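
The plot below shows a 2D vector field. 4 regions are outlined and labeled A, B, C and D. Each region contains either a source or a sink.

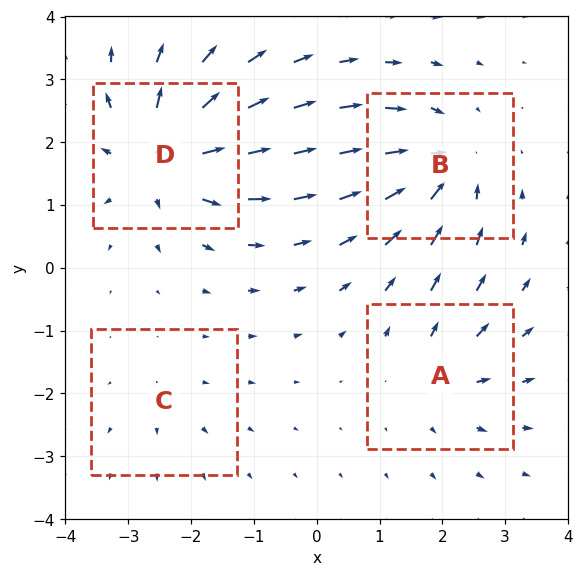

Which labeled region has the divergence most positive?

D

Divergence at each region's feature centre — A: about +4, B: about -6, C: about +2, D: about +7. Region D is most positive.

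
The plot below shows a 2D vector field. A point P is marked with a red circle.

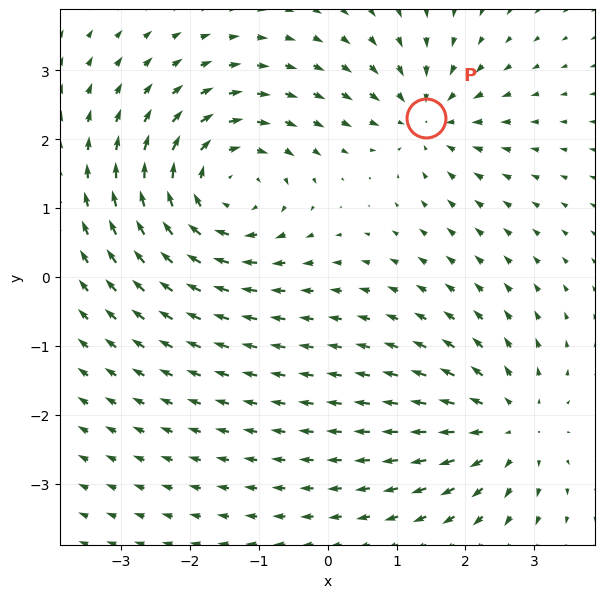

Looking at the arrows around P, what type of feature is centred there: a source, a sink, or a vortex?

At P (1.4, 2.3) the arrows converge inward. Divergence about -3, curl ≈0 — negative divergence with near-zero curl is a sink.

sink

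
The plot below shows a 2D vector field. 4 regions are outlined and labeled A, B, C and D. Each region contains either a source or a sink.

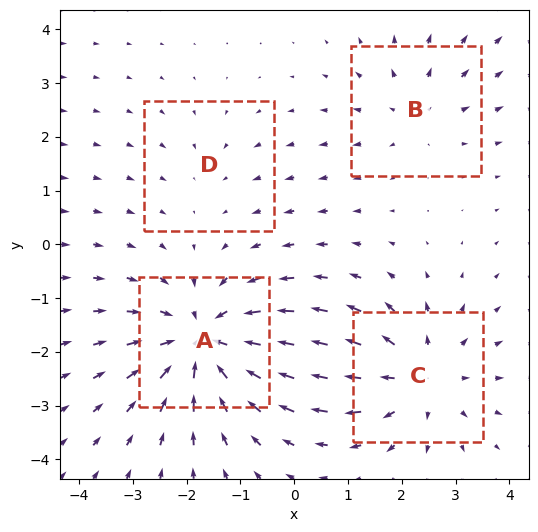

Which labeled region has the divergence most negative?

Divergence at each region's feature centre — A: about -6, B: about +3, C: about +5, D: about -2. Region A is most negative.

A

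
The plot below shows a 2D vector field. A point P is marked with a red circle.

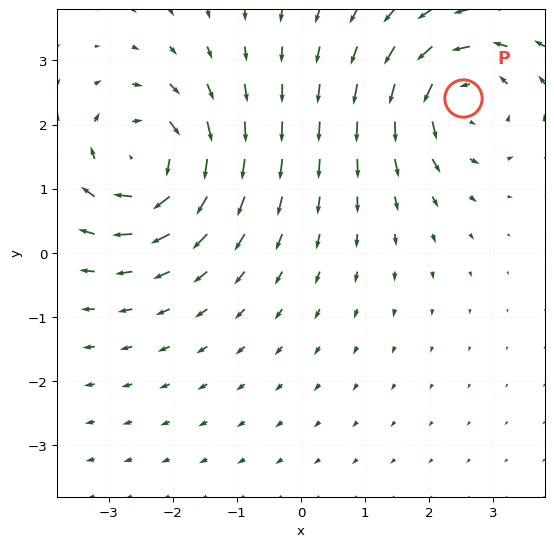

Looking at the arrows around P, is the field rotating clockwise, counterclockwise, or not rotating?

Near P at (2.5, 2.4) the arrows circulate counterclockwise. The curl (z-component) there is about +3; positive curl means counterclockwise rotation.

counterclockwise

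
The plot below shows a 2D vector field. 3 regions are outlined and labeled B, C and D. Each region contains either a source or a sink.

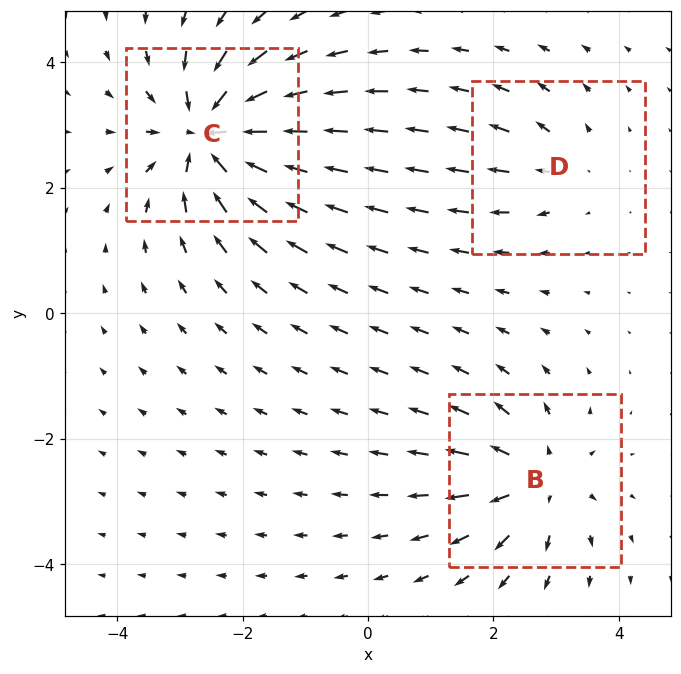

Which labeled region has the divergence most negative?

C

Divergence at each region's feature centre — B: about +4, C: about -6, D: about +2. Region C is most negative.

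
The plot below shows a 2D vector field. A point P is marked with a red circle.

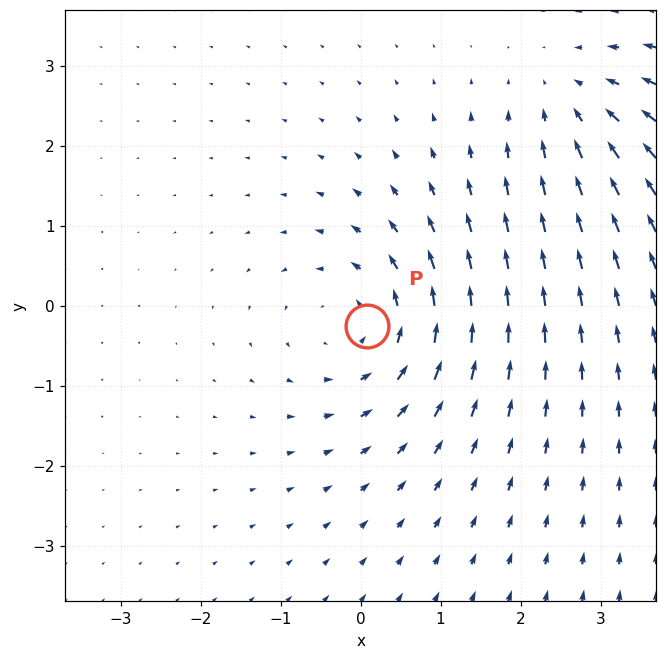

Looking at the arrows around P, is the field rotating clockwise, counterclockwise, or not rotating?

Near P at (0.1, -0.3) the arrows circulate counterclockwise. The curl (z-component) there is about +4; positive curl means counterclockwise rotation.

counterclockwise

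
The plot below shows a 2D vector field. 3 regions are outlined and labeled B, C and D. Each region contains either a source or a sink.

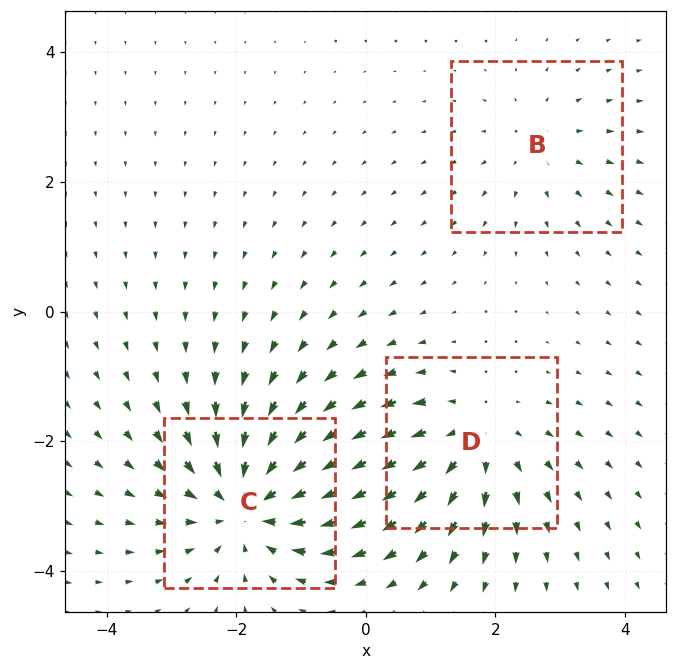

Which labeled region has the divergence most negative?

C

Divergence at each region's feature centre — B: about +2, C: about -5, D: about +3. Region C is most negative.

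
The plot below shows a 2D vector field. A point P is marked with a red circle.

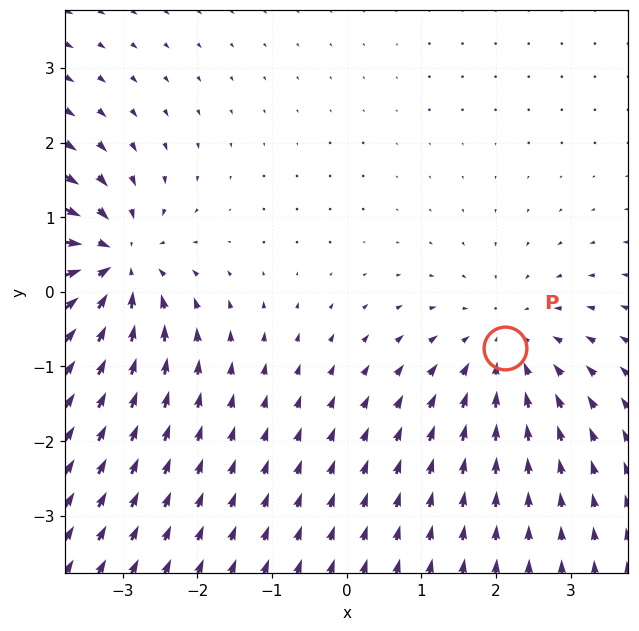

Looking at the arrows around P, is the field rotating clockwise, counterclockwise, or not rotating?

Near P at (2.1, -0.7) the arrows show no circulation. The curl there is ≈0.

not rotating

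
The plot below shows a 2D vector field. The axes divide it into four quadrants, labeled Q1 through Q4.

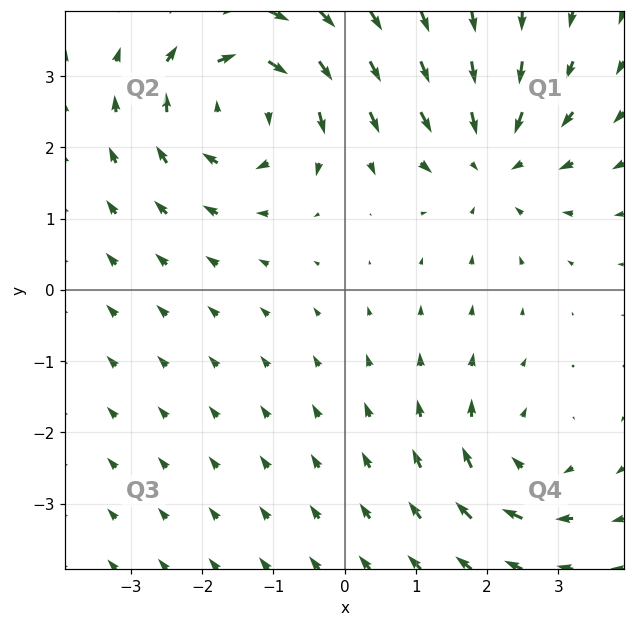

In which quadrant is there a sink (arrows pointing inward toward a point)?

The sink sits at approximately (2.1, 1.8), which lies in quadrant Q1. The divergence there is about -3, negative as expected for a sink.

Q1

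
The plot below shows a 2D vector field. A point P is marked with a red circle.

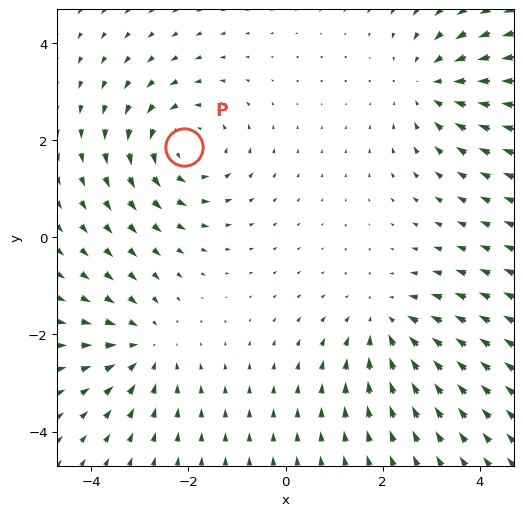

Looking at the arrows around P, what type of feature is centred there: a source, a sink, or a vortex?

At P (-2.1, 1.9) the arrows circulate counterclockwise. Divergence ≈0, curl about +5 — near-zero divergence with nonzero curl is a vortex.

vortex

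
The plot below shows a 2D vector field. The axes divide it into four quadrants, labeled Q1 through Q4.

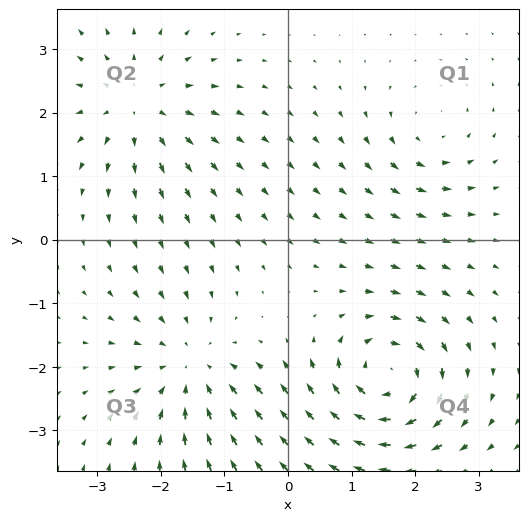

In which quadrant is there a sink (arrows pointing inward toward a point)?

The sink sits at approximately (-1.5, -2.0), which lies in quadrant Q3. The divergence there is about -4, negative as expected for a sink.

Q3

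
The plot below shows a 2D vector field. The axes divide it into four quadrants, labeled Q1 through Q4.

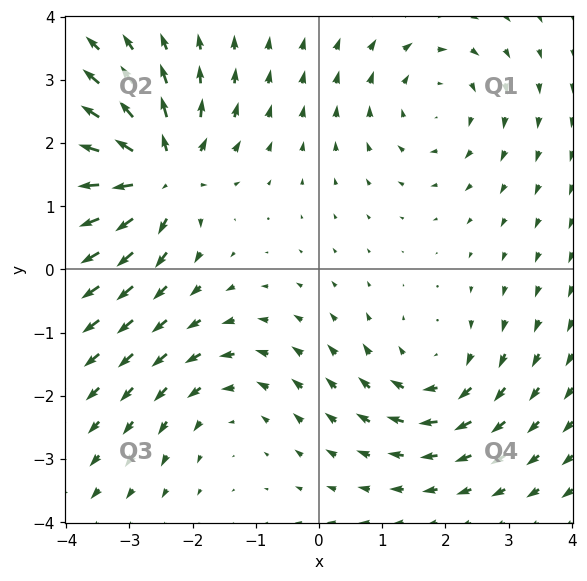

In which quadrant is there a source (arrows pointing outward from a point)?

Q2

The source sits at approximately (-2.6, 1.5), which lies in quadrant Q2. The divergence there is about +7, positive as expected for a source.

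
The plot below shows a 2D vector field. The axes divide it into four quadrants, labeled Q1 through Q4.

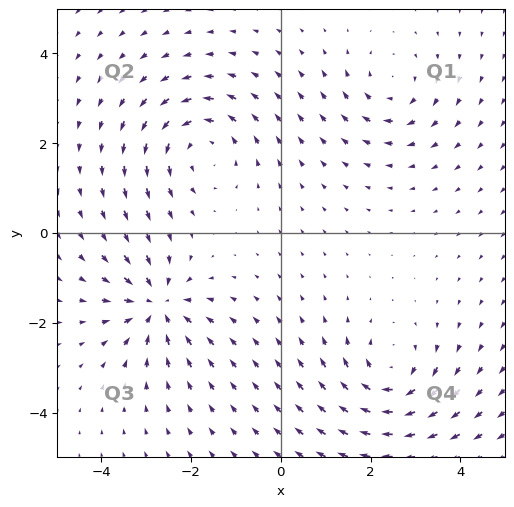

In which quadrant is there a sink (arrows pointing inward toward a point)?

The sink sits at approximately (-2.7, -1.6), which lies in quadrant Q3. The divergence there is about -5, negative as expected for a sink.

Q3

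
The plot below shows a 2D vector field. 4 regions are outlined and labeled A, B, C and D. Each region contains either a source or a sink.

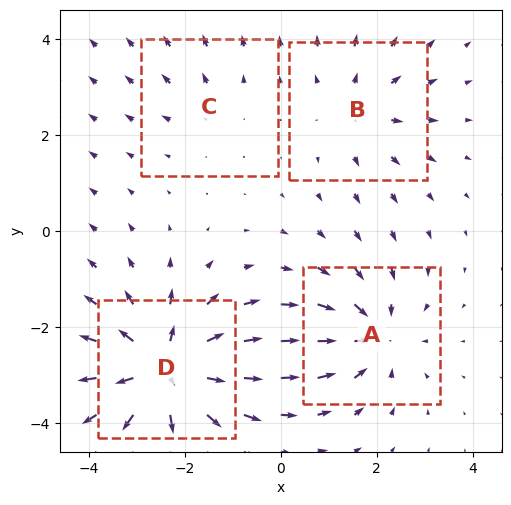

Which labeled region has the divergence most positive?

D

Divergence at each region's feature centre — A: about -5, B: about +3, C: about +2, D: about +7. Region D is most positive.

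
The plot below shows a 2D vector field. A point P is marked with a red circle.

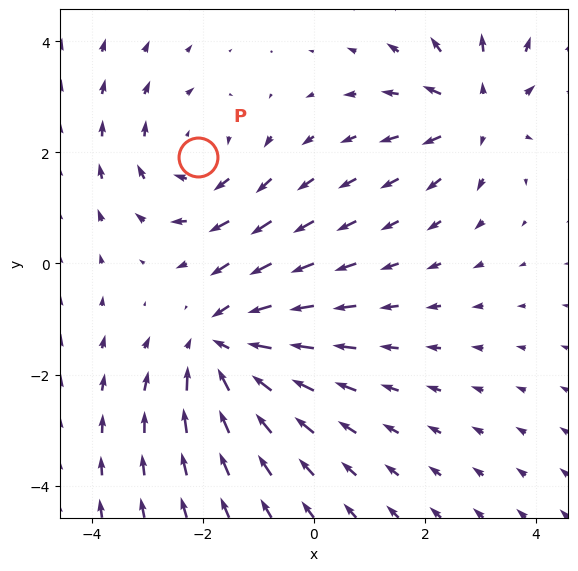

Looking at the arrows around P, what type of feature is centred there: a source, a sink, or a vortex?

At P (-2.1, 1.9) the arrows circulate clockwise. Divergence ≈0, curl about -3 — near-zero divergence with nonzero curl is a vortex.

vortex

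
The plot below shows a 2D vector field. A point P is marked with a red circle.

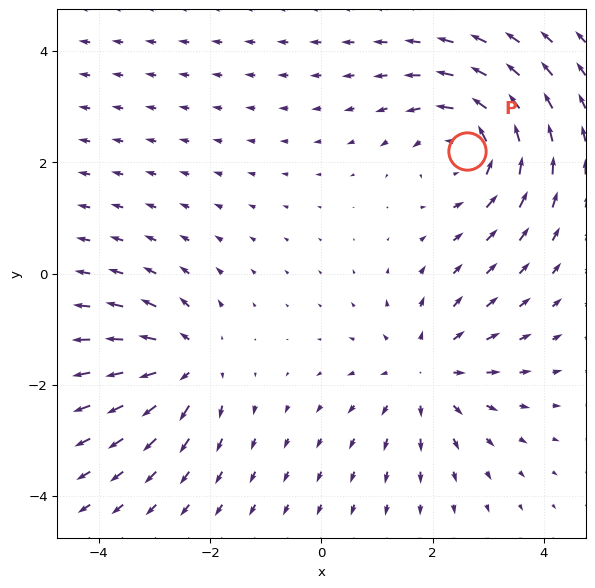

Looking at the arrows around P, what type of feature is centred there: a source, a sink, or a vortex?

At P (2.6, 2.2) the arrows circulate counterclockwise. Divergence ≈0, curl about +5 — near-zero divergence with nonzero curl is a vortex.

vortex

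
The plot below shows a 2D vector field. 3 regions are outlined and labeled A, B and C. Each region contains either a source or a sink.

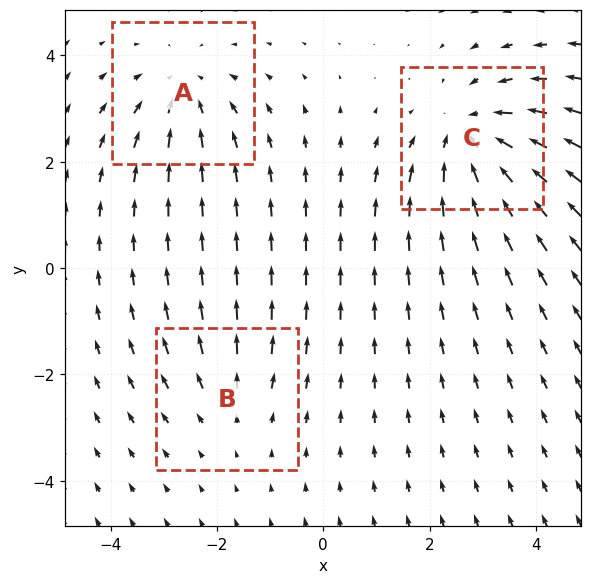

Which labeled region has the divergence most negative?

Divergence at each region's feature centre — A: about -3, B: about +2, C: about -4. Region C is most negative.

C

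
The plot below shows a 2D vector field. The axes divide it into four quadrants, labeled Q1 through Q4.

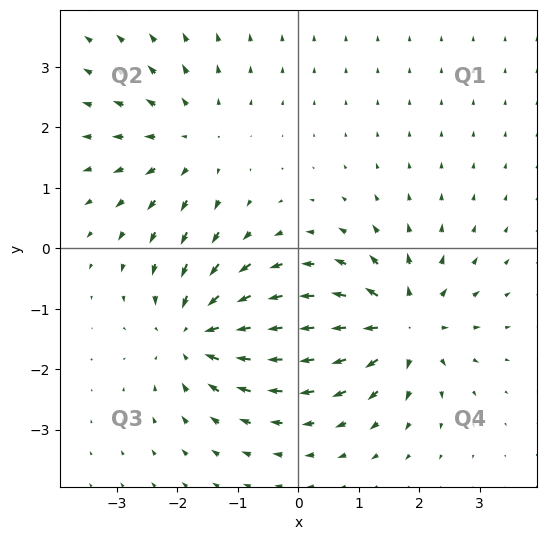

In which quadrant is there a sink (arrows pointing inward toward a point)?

Q3

The sink sits at approximately (-1.7, -1.4), which lies in quadrant Q3. The divergence there is about -4, negative as expected for a sink.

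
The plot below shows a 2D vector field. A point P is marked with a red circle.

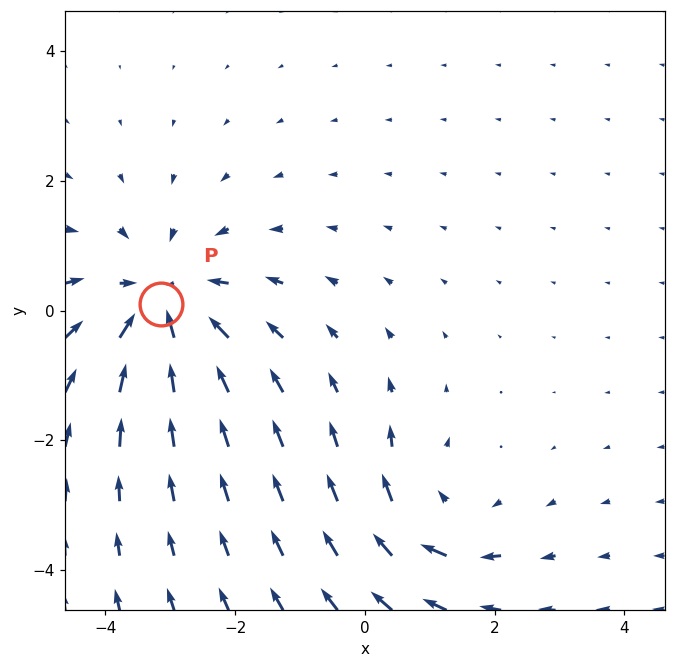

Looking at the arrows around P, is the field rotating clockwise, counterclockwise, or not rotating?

not rotating

Near P at (-3.1, 0.1) the arrows show no circulation. The curl there is ≈0.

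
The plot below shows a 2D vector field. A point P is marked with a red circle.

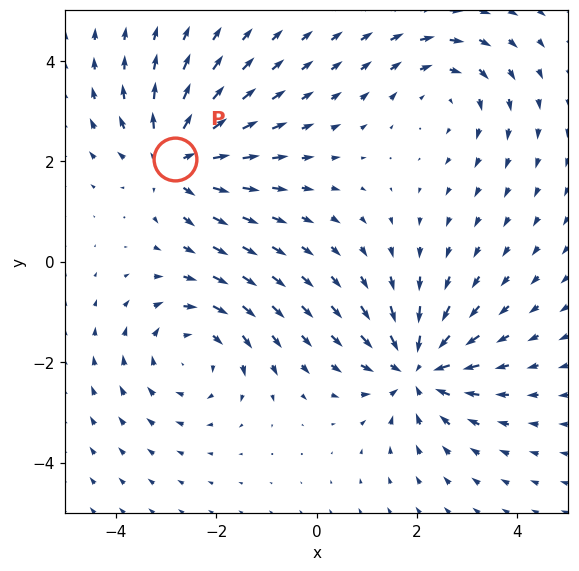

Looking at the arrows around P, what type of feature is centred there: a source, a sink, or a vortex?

At P (-2.8, 2.0) the arrows spread outward. Divergence about +5, curl ≈0 — positive divergence with near-zero curl is a source.

source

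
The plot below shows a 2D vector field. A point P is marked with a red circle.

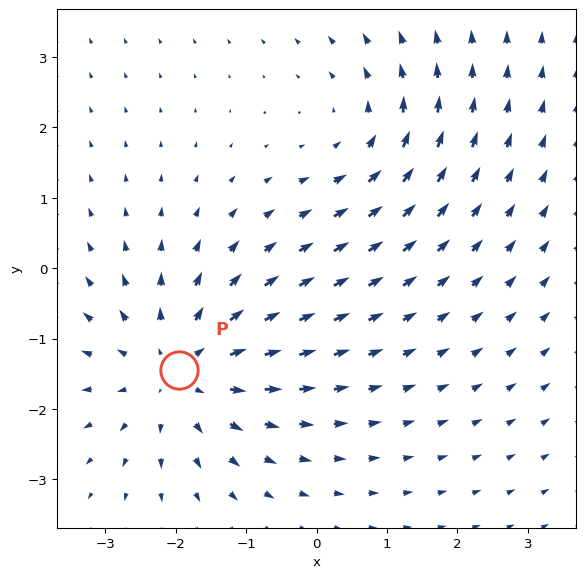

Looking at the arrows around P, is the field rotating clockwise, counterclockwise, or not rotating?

not rotating

Near P at (-2.0, -1.5) the arrows show no circulation. The curl there is ≈0.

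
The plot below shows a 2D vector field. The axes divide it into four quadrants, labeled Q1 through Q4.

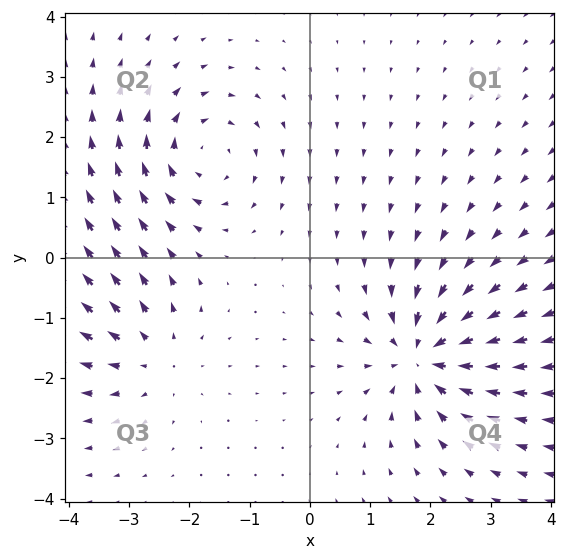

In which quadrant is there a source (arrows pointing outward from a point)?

The source sits at approximately (-2.6, -1.6), which lies in quadrant Q3. The divergence there is about +3, positive as expected for a source.

Q3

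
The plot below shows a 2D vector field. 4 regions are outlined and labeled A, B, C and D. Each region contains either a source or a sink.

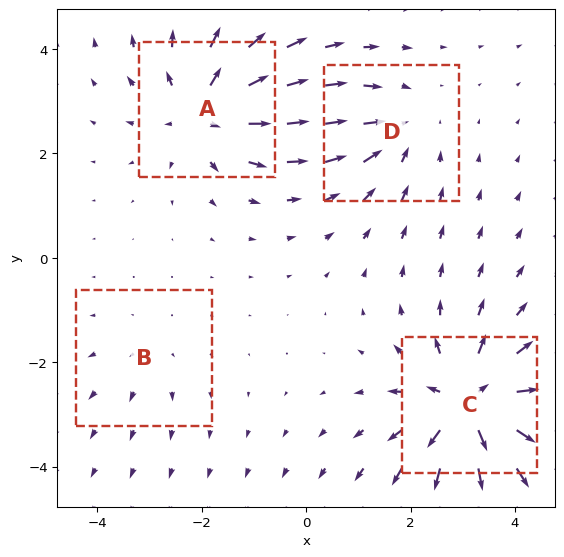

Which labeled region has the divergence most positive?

Divergence at each region's feature centre — A: about +6, B: about +2, C: about +7, D: about -4. Region C is most positive.

C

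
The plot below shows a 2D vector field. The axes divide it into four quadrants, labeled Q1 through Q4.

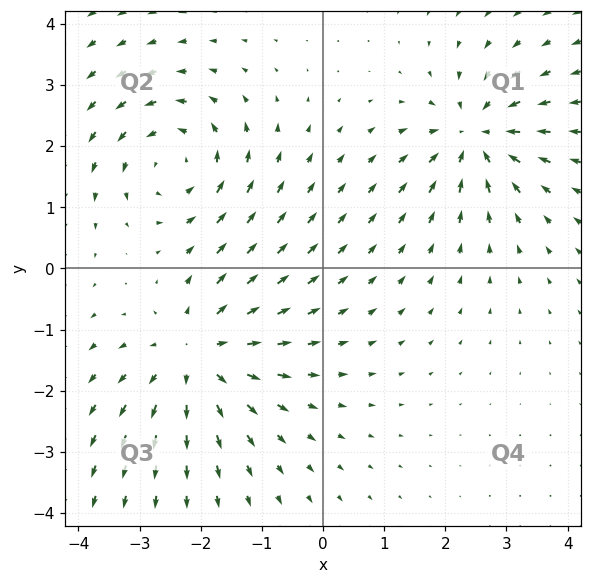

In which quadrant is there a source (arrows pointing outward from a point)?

Q3

The source sits at approximately (-2.0, -1.4), which lies in quadrant Q3. The divergence there is about +5, positive as expected for a source.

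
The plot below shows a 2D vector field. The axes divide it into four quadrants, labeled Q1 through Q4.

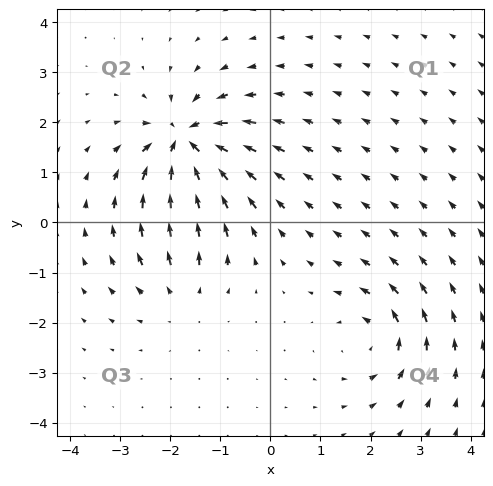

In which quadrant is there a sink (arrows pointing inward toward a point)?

The sink sits at approximately (-1.7, 1.6), which lies in quadrant Q2. The divergence there is about -6, negative as expected for a sink.

Q2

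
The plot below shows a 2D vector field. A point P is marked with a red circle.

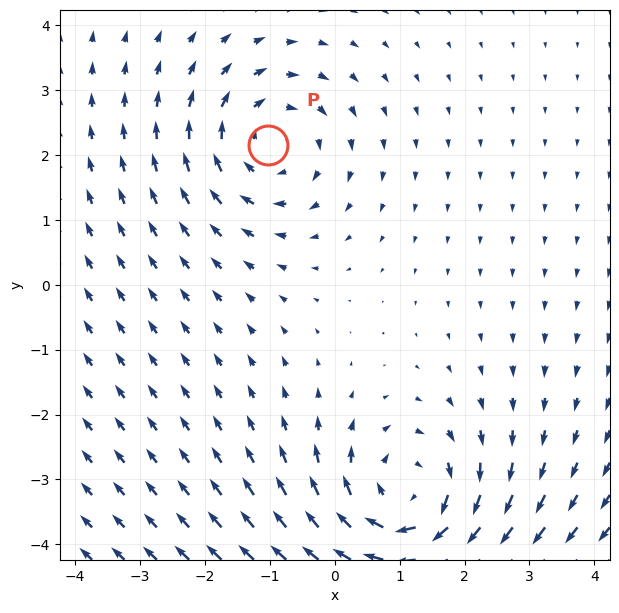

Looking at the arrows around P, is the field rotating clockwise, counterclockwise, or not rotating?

Near P at (-1.0, 2.2) the arrows circulate clockwise. The curl (z-component) there is about -3; negative curl means clockwise rotation.

clockwise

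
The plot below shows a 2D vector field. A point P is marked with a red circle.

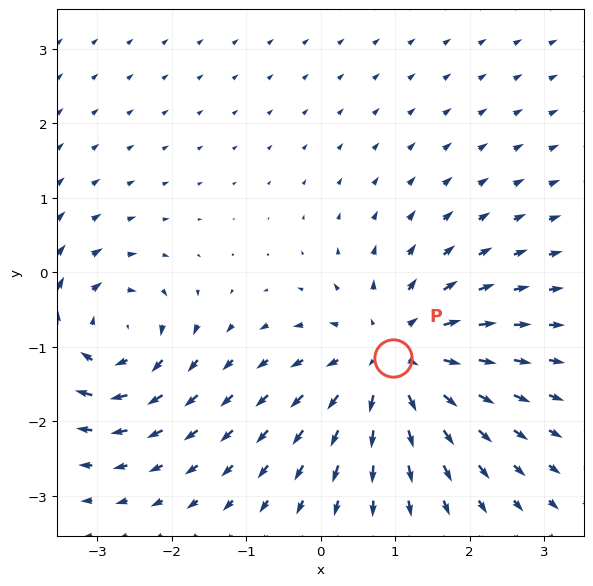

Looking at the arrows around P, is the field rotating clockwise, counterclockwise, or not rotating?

not rotating

Near P at (1.0, -1.2) the arrows show no circulation. The curl there is ≈0.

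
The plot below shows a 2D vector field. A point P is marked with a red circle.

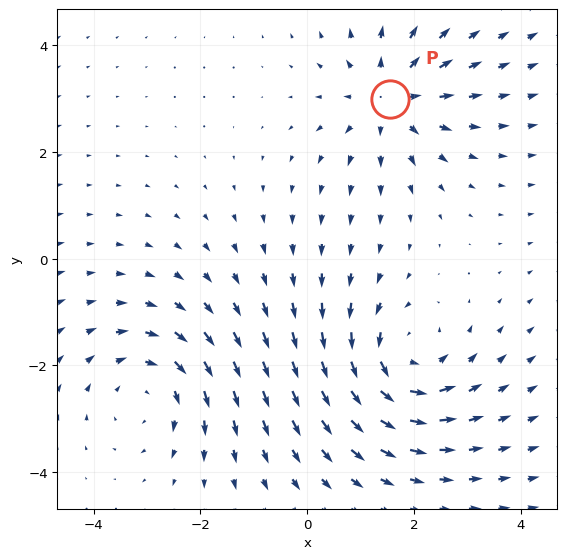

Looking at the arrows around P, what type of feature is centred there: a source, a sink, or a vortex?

At P (1.6, 3.0) the arrows spread outward. Divergence about +4, curl ≈0 — positive divergence with near-zero curl is a source.

source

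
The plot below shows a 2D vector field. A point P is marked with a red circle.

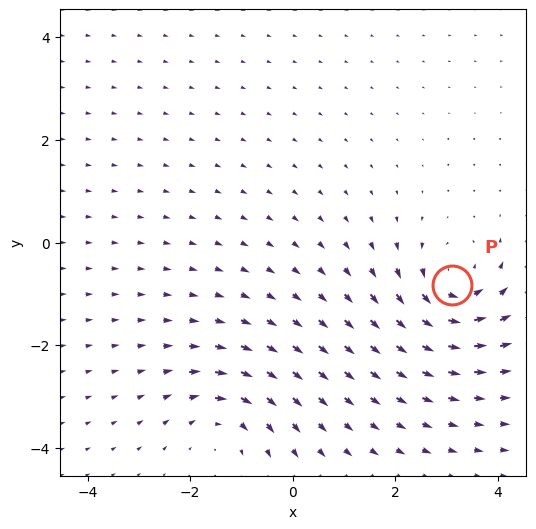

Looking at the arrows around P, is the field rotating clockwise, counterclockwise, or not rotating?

Near P at (3.1, -0.8) the arrows circulate counterclockwise. The curl (z-component) there is about +5; positive curl means counterclockwise rotation.

counterclockwise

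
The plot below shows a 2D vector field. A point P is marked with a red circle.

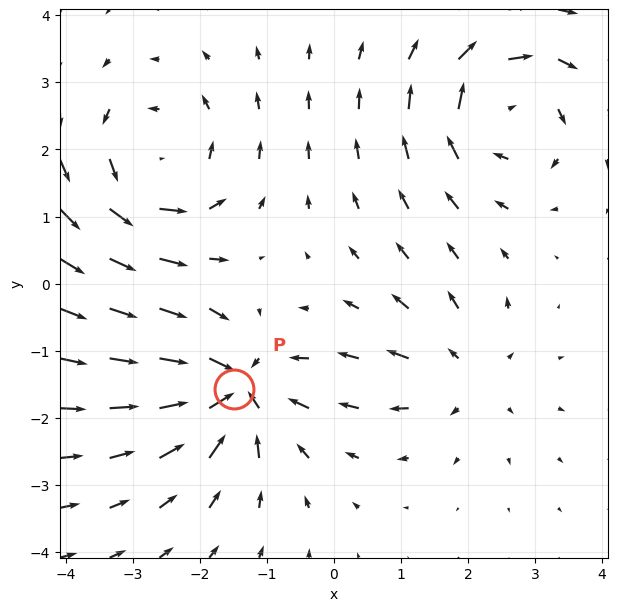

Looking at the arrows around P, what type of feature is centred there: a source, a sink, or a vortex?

sink

At P (-1.5, -1.6) the arrows converge inward. Divergence about -7, curl ≈0 — negative divergence with near-zero curl is a sink.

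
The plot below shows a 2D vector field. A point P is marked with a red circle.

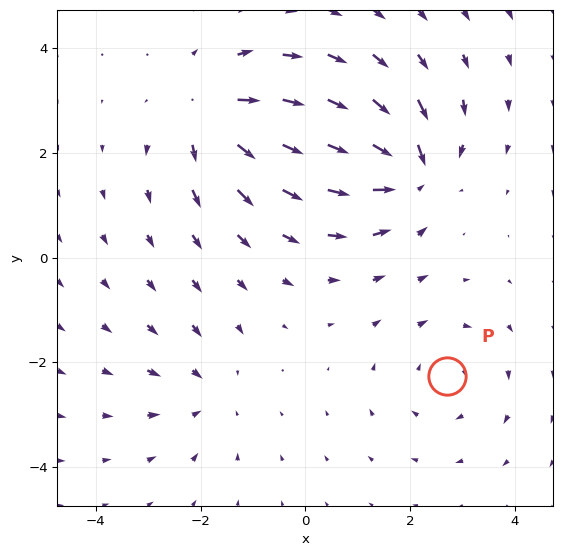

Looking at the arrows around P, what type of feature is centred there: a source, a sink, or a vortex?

At P (2.7, -2.3) the arrows circulate clockwise. Divergence ≈0, curl about -3 — near-zero divergence with nonzero curl is a vortex.

vortex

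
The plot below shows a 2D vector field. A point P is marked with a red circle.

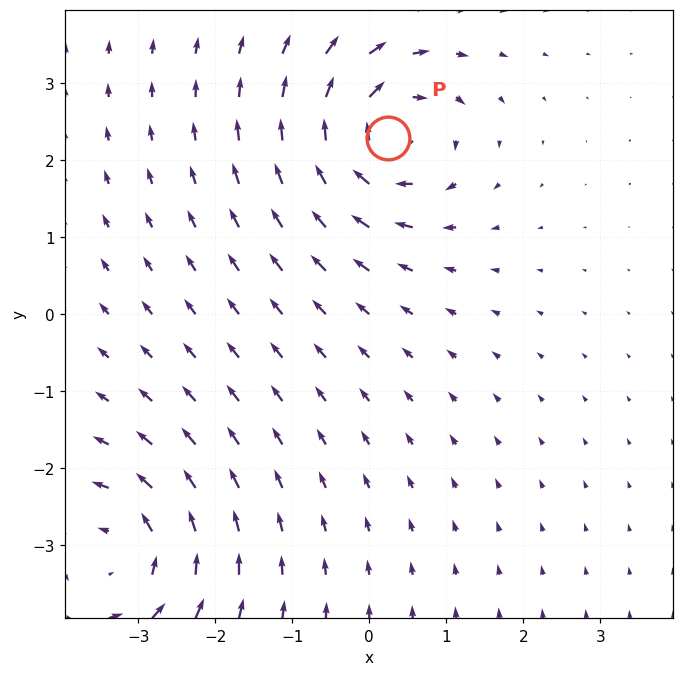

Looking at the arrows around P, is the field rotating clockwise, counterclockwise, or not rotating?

Near P at (0.2, 2.3) the arrows circulate clockwise. The curl (z-component) there is about -7; negative curl means clockwise rotation.

clockwise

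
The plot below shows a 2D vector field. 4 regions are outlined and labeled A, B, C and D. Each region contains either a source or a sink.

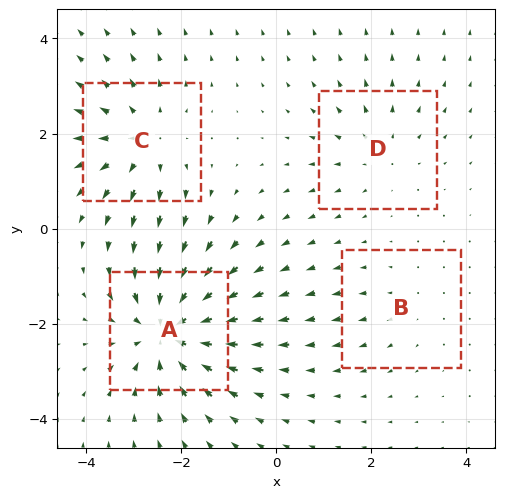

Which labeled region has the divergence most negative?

Divergence at each region's feature centre — A: about -7, B: about +2, C: about +5, D: about +3. Region A is most negative.

A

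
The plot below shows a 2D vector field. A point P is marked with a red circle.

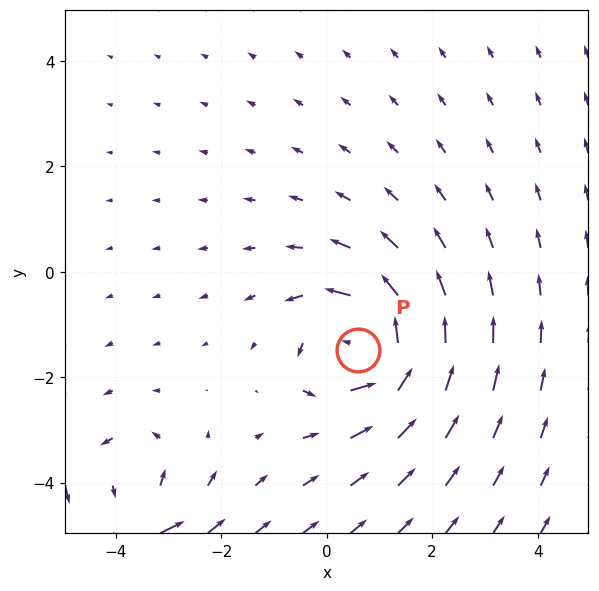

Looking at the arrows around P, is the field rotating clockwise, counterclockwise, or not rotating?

counterclockwise

Near P at (0.6, -1.5) the arrows circulate counterclockwise. The curl (z-component) there is about +7; positive curl means counterclockwise rotation.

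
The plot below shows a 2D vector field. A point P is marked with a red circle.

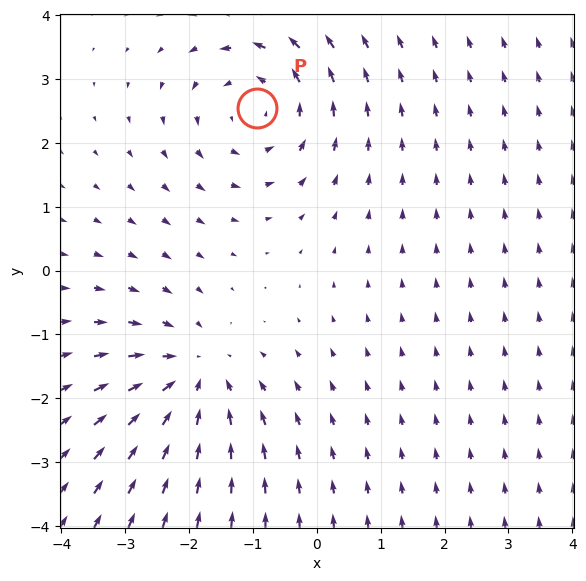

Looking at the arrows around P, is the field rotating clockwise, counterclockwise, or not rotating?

Near P at (-0.9, 2.5) the arrows circulate counterclockwise. The curl (z-component) there is about +4; positive curl means counterclockwise rotation.

counterclockwise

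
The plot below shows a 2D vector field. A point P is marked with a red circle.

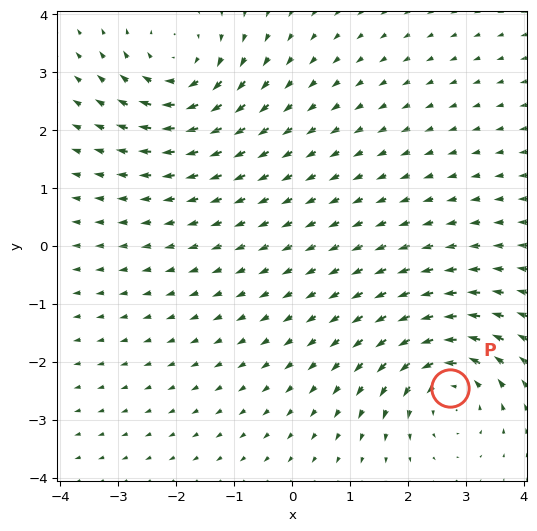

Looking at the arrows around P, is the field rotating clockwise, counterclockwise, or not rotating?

Near P at (2.7, -2.5) the arrows circulate counterclockwise. The curl (z-component) there is about +4; positive curl means counterclockwise rotation.

counterclockwise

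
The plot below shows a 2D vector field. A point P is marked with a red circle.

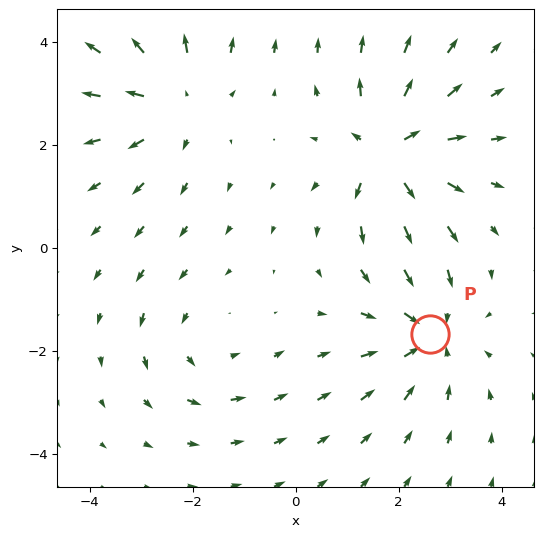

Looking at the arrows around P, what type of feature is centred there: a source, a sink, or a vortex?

sink

At P (2.6, -1.7) the arrows converge inward. Divergence about -3, curl ≈0 — negative divergence with near-zero curl is a sink.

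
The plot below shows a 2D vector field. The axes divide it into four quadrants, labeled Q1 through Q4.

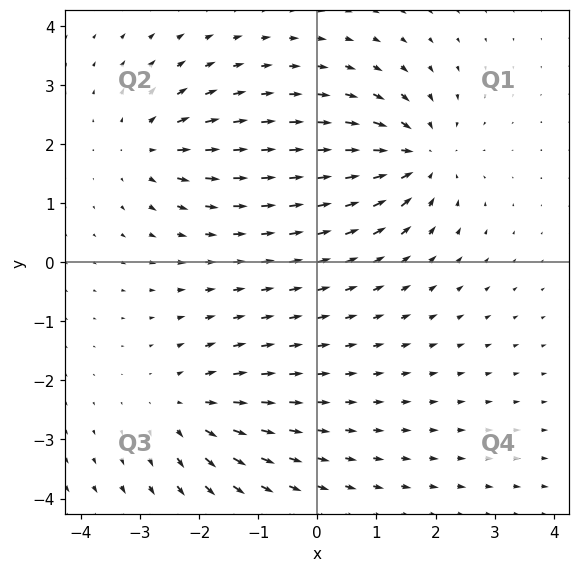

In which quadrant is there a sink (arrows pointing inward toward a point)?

The sink sits at approximately (1.7, 1.8), which lies in quadrant Q1. The divergence there is about -4, negative as expected for a sink.

Q1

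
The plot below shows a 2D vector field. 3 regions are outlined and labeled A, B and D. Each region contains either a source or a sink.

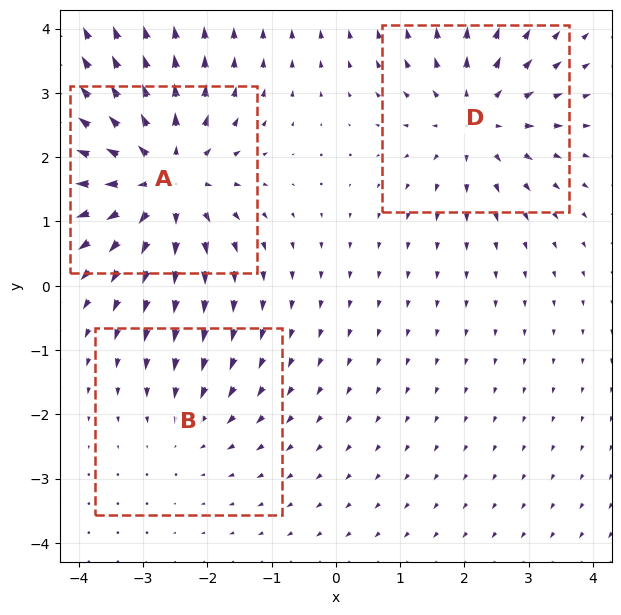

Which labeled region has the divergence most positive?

A

Divergence at each region's feature centre — A: about +5, B: about -2, D: about +3. Region A is most positive.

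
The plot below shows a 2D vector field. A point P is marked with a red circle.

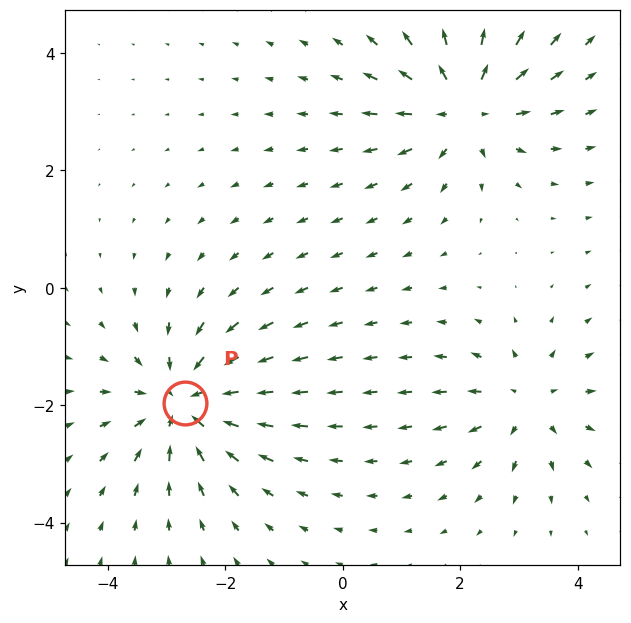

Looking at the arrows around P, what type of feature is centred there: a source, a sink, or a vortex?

At P (-2.7, -2.0) the arrows converge inward. Divergence about -5, curl ≈0 — negative divergence with near-zero curl is a sink.

sink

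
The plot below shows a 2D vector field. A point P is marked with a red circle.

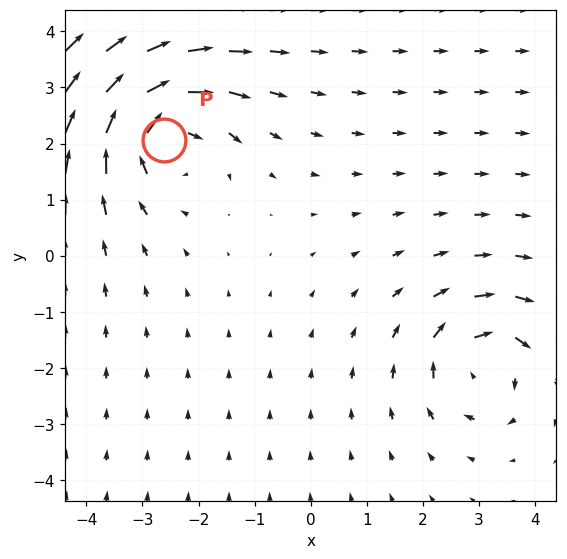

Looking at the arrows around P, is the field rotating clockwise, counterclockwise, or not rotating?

Near P at (-2.6, 2.1) the arrows circulate clockwise. The curl (z-component) there is about -6; negative curl means clockwise rotation.

clockwise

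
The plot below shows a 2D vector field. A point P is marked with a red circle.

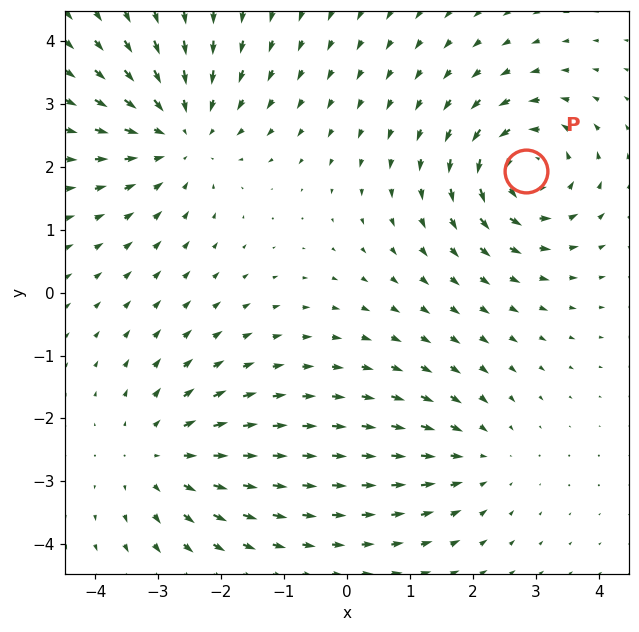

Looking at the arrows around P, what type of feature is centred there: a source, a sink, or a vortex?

vortex

At P (2.8, 1.9) the arrows circulate counterclockwise. Divergence ≈0, curl about +5 — near-zero divergence with nonzero curl is a vortex.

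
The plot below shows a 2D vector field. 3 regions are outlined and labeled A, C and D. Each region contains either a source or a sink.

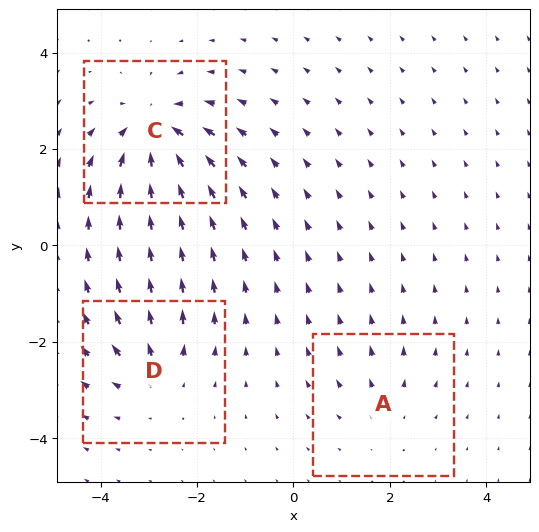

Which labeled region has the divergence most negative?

C

Divergence at each region's feature centre — A: about +2, C: about -5, D: about +3. Region C is most negative.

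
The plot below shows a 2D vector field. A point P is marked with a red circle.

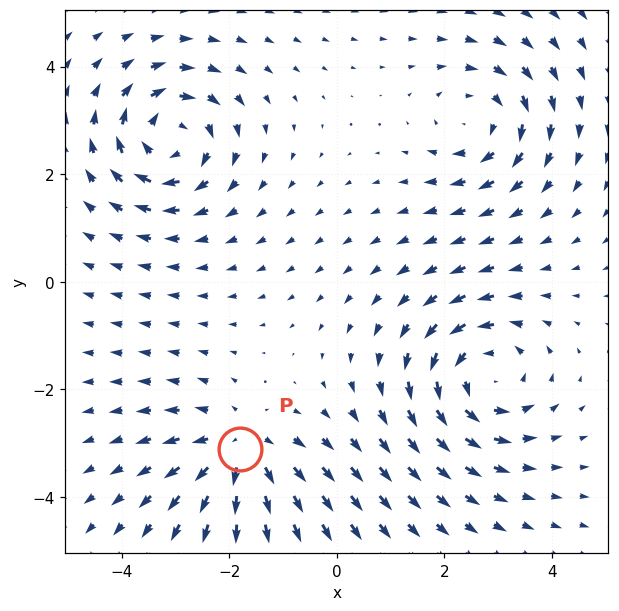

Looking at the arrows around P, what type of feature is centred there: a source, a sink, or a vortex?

At P (-1.8, -3.1) the arrows spread outward. Divergence about +4, curl ≈0 — positive divergence with near-zero curl is a source.

source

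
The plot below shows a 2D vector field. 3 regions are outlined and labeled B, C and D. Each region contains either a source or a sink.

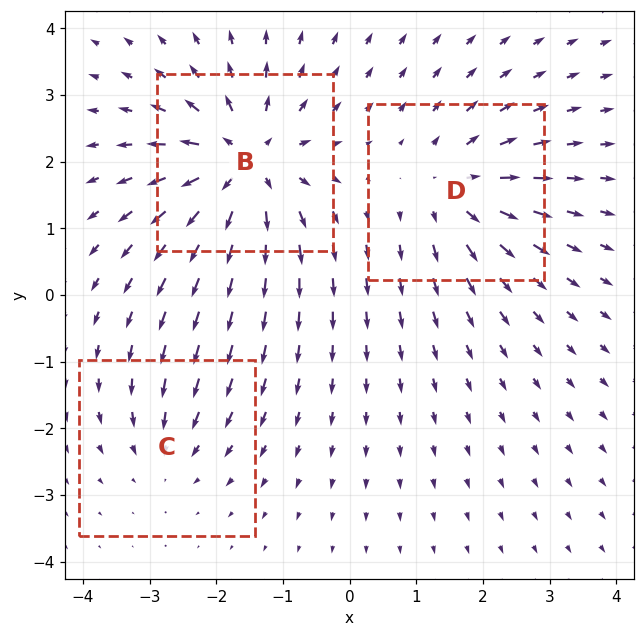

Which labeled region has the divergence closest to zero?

C

Divergence at each region's feature centre — B: about +6, C: about -2, D: about +4. Region C is closest to zero.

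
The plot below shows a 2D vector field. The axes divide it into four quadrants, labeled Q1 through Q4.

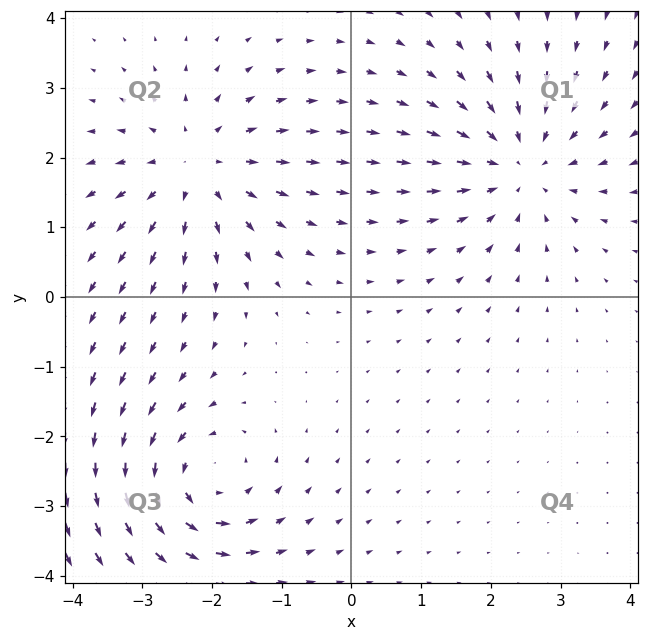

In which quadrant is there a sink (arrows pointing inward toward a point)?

The sink sits at approximately (2.4, 1.9), which lies in quadrant Q1. The divergence there is about -4, negative as expected for a sink.

Q1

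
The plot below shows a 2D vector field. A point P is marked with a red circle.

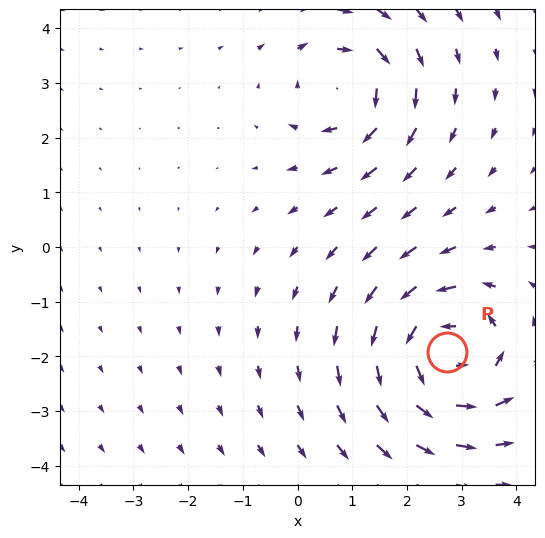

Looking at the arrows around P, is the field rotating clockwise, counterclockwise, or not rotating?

Near P at (2.7, -1.9) the arrows circulate counterclockwise. The curl (z-component) there is about +4; positive curl means counterclockwise rotation.

counterclockwise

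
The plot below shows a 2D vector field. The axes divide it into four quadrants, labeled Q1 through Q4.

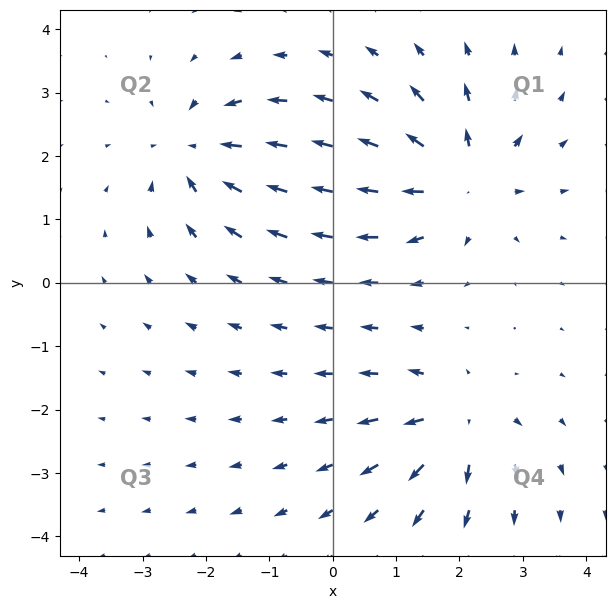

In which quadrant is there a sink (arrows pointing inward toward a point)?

The sink sits at approximately (-2.1, 2.1), which lies in quadrant Q2. The divergence there is about -5, negative as expected for a sink.

Q2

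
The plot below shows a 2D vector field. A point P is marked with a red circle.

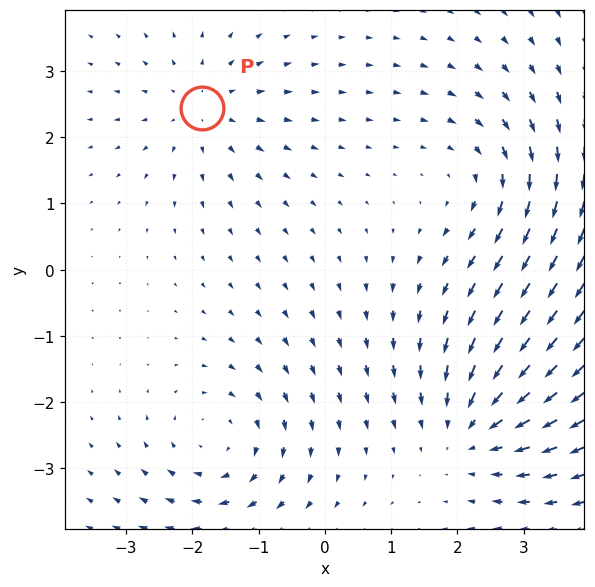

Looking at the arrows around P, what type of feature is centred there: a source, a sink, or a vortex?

At P (-1.8, 2.4) the arrows spread outward. Divergence about +3, curl ≈0 — positive divergence with near-zero curl is a source.

source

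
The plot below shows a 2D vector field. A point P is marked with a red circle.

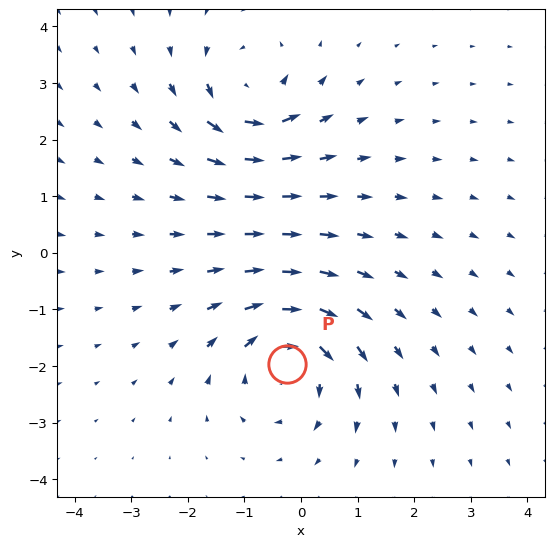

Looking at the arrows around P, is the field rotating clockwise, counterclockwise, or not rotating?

clockwise

Near P at (-0.2, -2.0) the arrows circulate clockwise. The curl (z-component) there is about -5; negative curl means clockwise rotation.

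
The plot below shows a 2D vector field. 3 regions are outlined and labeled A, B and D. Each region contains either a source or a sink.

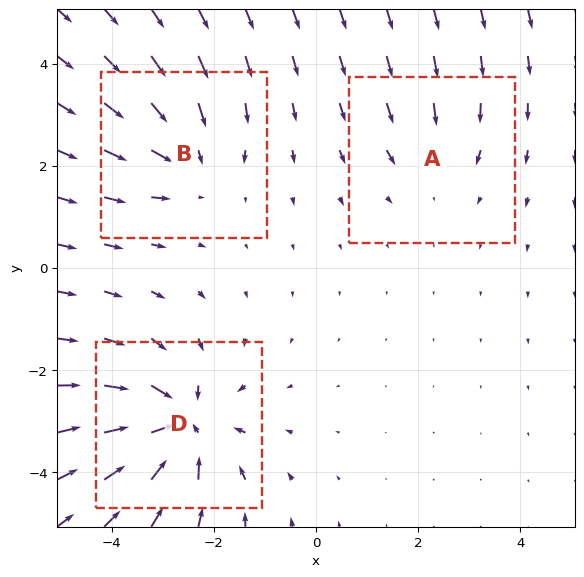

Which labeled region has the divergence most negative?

D

Divergence at each region's feature centre — A: about -2, B: about -3, D: about -5. Region D is most negative.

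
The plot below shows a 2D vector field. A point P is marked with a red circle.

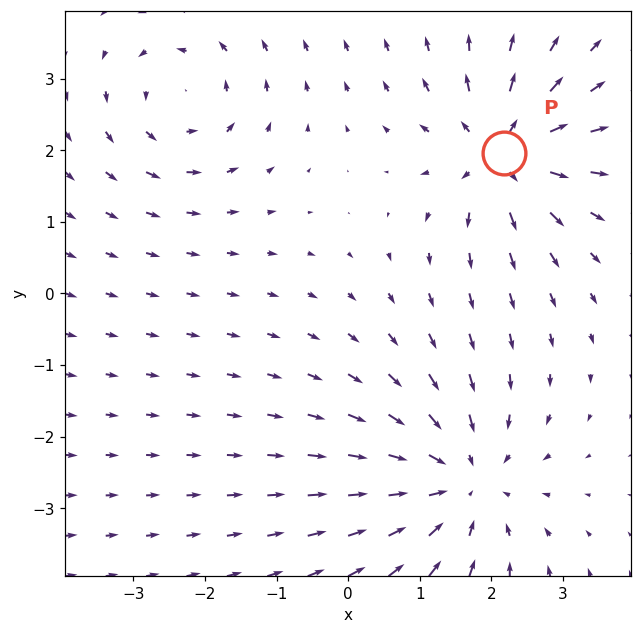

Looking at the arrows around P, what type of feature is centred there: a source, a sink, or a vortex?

At P (2.2, 2.0) the arrows spread outward. Divergence about +5, curl ≈0 — positive divergence with near-zero curl is a source.

source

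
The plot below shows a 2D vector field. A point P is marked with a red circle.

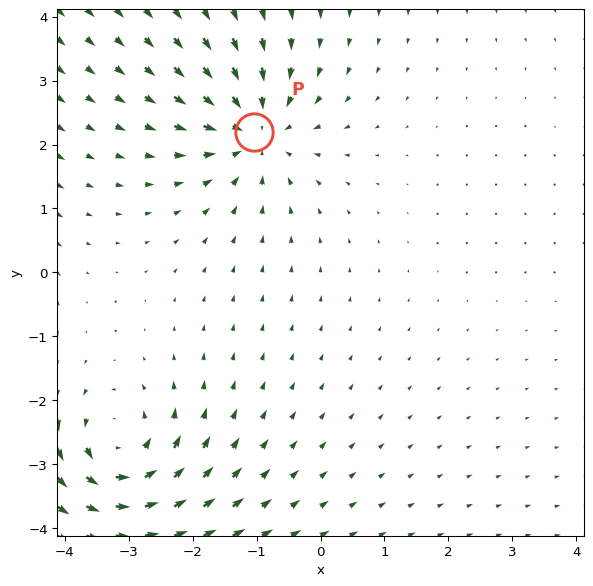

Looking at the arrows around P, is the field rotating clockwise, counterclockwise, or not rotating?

Near P at (-1.0, 2.2) the arrows show no circulation. The curl there is ≈0.

not rotating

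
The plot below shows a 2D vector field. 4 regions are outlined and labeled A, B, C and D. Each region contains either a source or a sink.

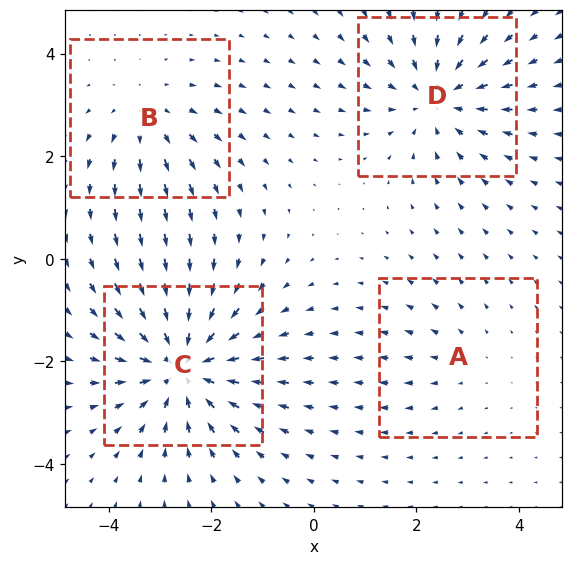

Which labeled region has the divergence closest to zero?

Divergence at each region's feature centre — A: about +2, B: about +3, C: about -6, D: about -4. Region A is closest to zero.

A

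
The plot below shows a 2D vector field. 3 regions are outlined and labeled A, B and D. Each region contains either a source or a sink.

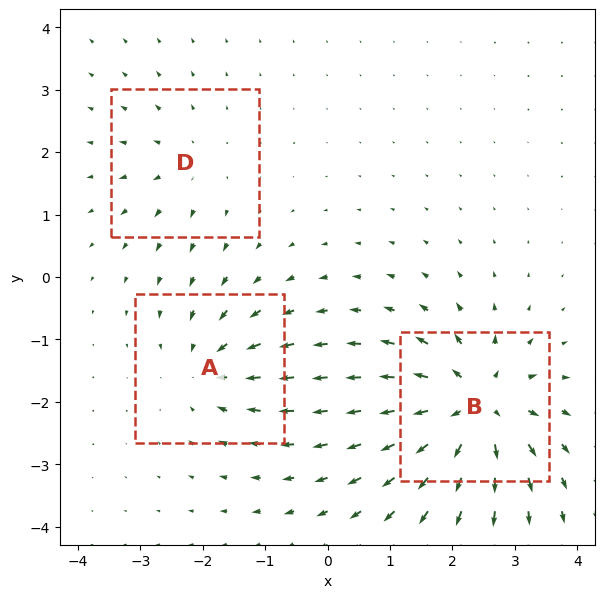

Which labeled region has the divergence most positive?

Divergence at each region's feature centre — A: about -4, B: about +7, D: about +3. Region B is most positive.

B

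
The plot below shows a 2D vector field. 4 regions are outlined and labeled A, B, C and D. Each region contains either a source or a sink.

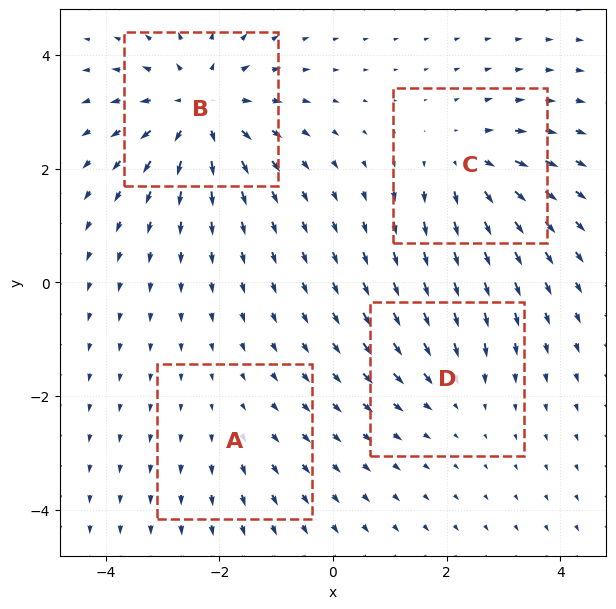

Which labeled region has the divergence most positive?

B

Divergence at each region's feature centre — A: about +2, B: about +7, C: about +4, D: about -3. Region B is most positive.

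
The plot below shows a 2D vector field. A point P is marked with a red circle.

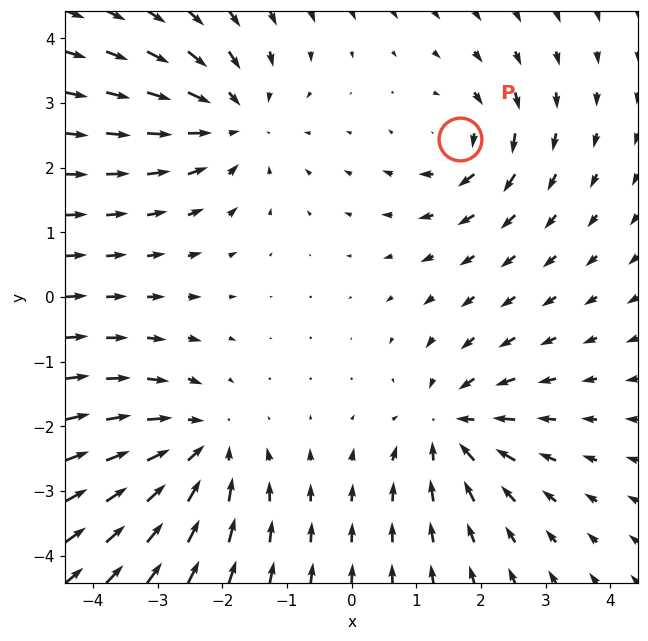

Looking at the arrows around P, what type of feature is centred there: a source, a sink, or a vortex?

vortex

At P (1.7, 2.4) the arrows circulate clockwise. Divergence ≈0, curl about -4 — near-zero divergence with nonzero curl is a vortex.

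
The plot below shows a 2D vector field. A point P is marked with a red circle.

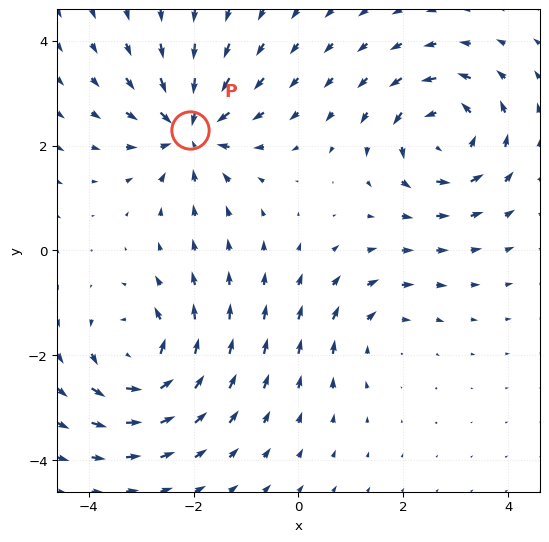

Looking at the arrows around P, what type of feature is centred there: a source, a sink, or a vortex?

At P (-2.1, 2.3) the arrows converge inward. Divergence about -6, curl ≈0 — negative divergence with near-zero curl is a sink.

sink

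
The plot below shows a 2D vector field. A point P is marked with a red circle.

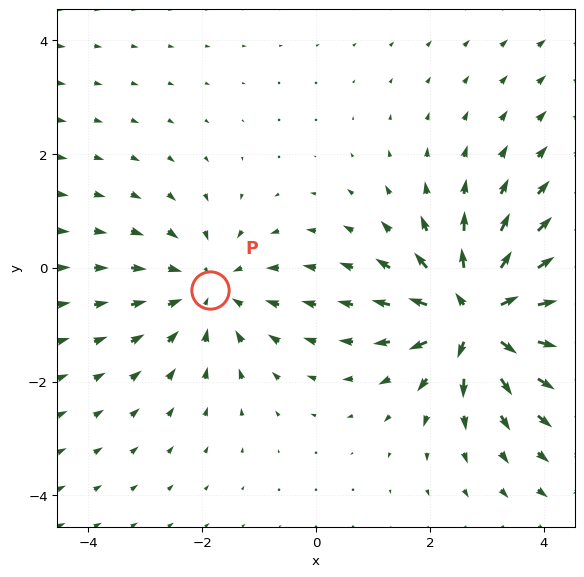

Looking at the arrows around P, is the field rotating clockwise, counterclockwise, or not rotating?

not rotating

Near P at (-1.9, -0.4) the arrows show no circulation. The curl there is ≈0.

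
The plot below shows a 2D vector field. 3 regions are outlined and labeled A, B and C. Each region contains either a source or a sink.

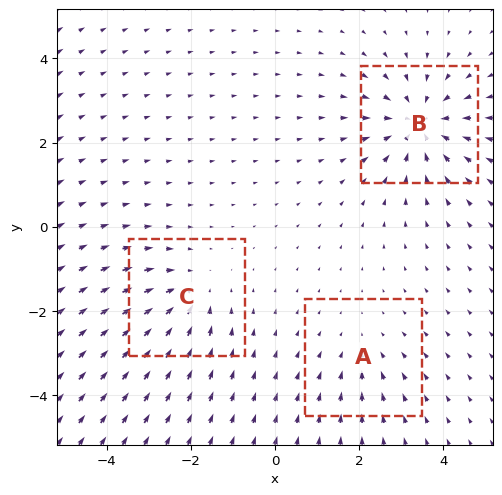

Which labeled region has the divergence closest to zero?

Divergence at each region's feature centre — A: about -2, B: about -5, C: about -3. Region A is closest to zero.

A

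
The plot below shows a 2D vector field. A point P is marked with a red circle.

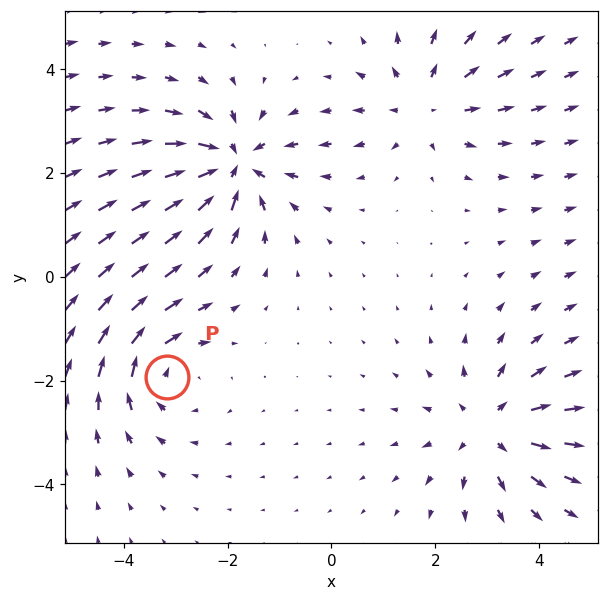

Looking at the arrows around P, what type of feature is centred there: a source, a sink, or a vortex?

vortex

At P (-3.2, -1.9) the arrows circulate clockwise. Divergence ≈0, curl about -3 — near-zero divergence with nonzero curl is a vortex.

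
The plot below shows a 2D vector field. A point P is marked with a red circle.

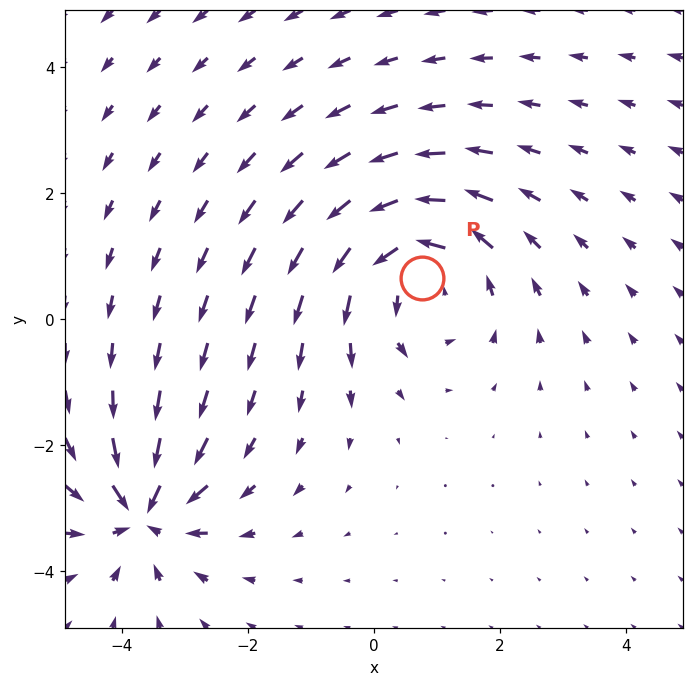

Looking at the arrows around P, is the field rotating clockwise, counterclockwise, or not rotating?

Near P at (0.8, 0.6) the arrows circulate counterclockwise. The curl (z-component) there is about +3; positive curl means counterclockwise rotation.

counterclockwise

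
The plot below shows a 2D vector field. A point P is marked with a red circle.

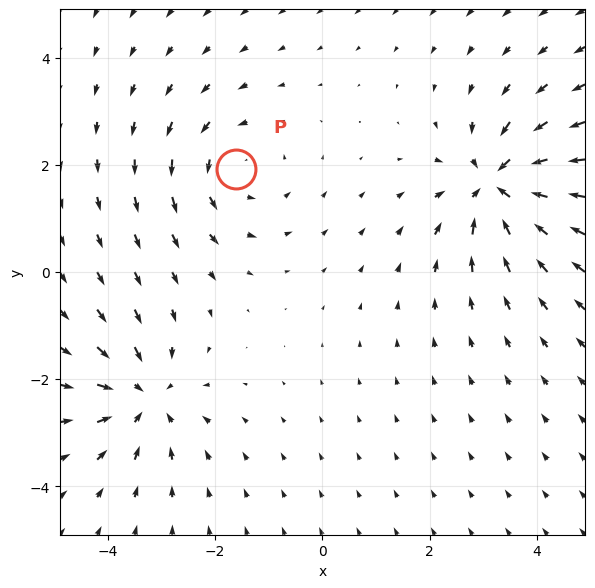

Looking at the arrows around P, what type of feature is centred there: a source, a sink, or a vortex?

At P (-1.6, 1.9) the arrows circulate counterclockwise. Divergence ≈0, curl about +3 — near-zero divergence with nonzero curl is a vortex.

vortex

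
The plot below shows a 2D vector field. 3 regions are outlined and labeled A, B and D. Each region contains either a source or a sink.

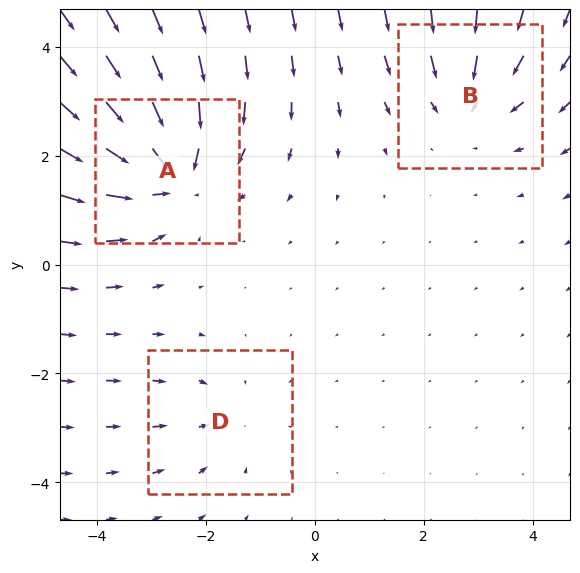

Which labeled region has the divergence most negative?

A

Divergence at each region's feature centre — A: about -4, B: about -3, D: about -2. Region A is most negative.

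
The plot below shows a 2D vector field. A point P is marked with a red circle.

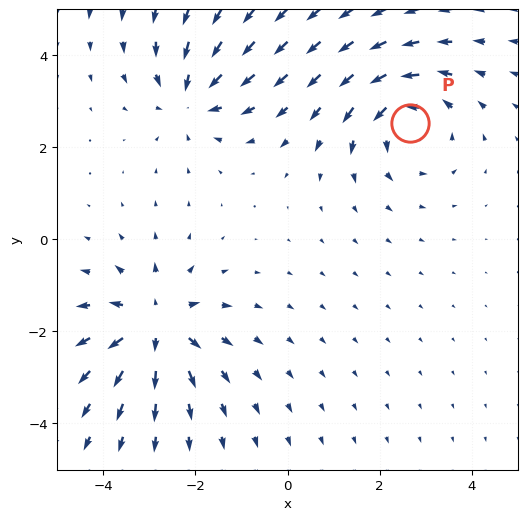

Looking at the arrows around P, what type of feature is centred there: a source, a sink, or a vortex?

At P (2.6, 2.5) the arrows circulate counterclockwise. Divergence ≈0, curl about +4 — near-zero divergence with nonzero curl is a vortex.

vortex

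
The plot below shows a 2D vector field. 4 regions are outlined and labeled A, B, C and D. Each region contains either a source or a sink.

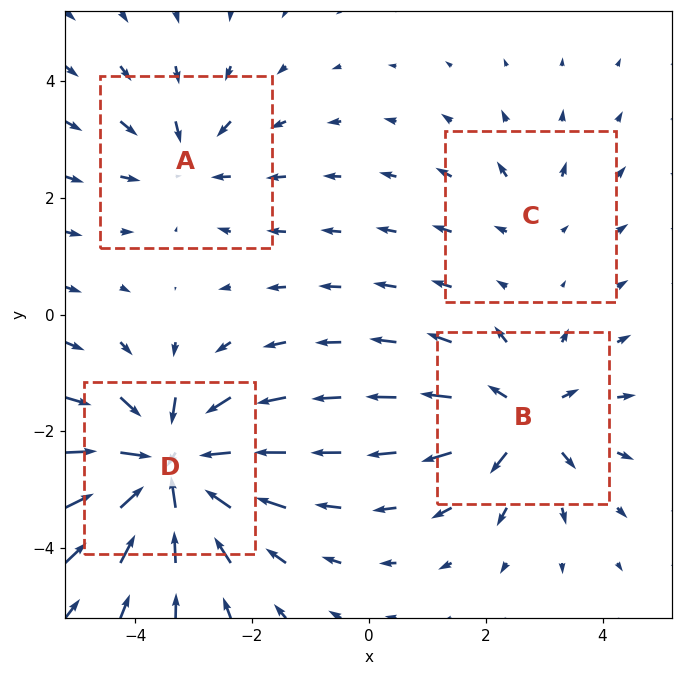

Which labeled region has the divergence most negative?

Divergence at each region's feature centre — A: about -4, B: about +5, C: about +2, D: about -8. Region D is most negative.

D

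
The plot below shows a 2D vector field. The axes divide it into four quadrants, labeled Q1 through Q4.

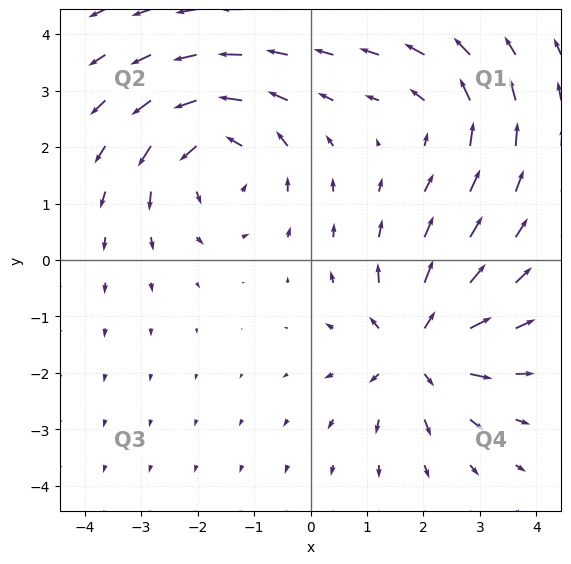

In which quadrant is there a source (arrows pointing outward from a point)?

The source sits at approximately (1.9, -1.6), which lies in quadrant Q4. The divergence there is about +5, positive as expected for a source.

Q4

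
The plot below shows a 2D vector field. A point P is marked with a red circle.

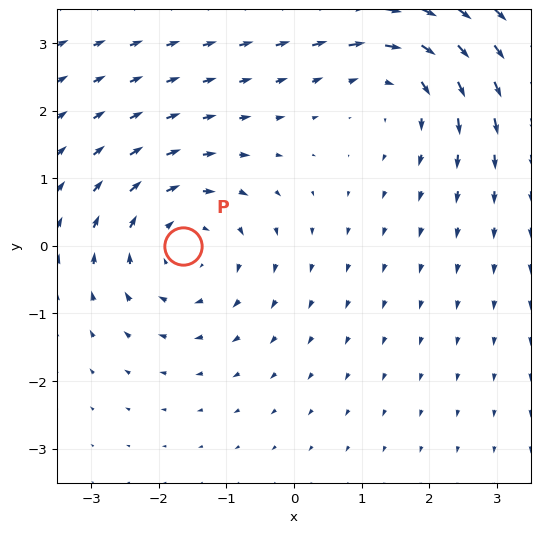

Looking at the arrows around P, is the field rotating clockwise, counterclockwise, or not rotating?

Near P at (-1.6, -0.0) the arrows circulate clockwise. The curl (z-component) there is about -4; negative curl means clockwise rotation.

clockwise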